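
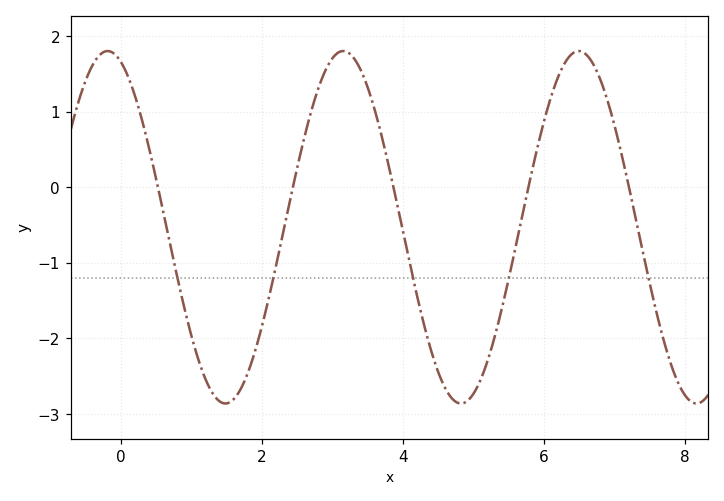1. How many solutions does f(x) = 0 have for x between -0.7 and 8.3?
5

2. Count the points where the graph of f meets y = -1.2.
5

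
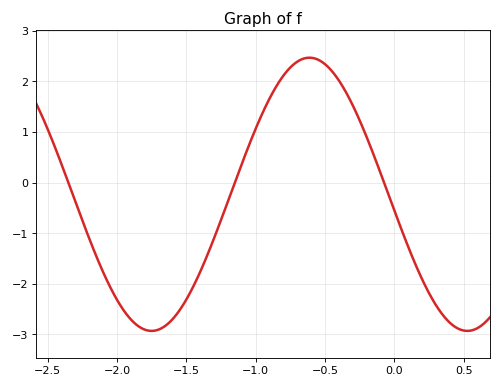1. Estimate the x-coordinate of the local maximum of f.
-0.6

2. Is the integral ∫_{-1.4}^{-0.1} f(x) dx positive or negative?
positive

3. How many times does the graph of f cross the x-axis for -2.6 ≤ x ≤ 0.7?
3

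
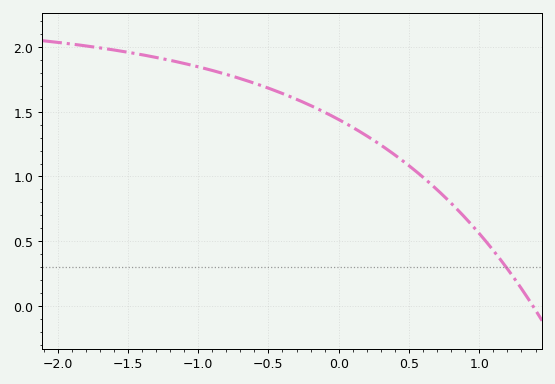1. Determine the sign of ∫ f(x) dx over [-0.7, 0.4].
positive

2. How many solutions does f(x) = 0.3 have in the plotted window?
1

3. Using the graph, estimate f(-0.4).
1.65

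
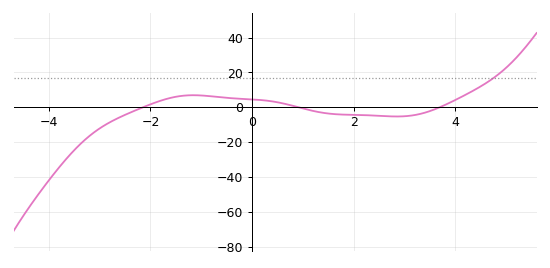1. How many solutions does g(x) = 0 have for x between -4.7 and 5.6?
3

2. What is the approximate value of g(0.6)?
2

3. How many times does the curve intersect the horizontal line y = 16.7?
1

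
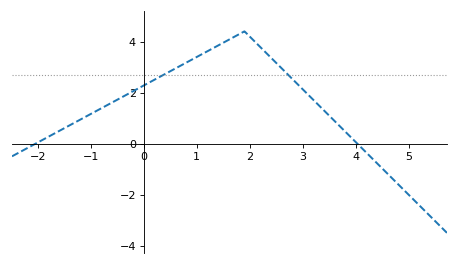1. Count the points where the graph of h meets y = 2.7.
2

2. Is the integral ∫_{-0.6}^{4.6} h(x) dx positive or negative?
positive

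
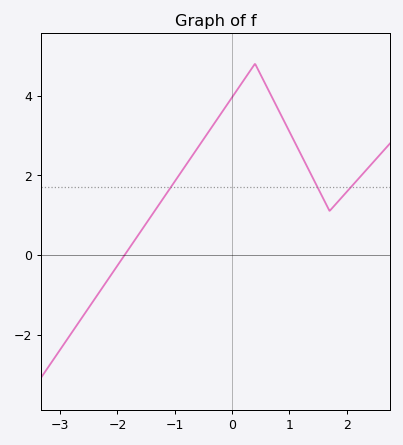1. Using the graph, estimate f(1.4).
1.95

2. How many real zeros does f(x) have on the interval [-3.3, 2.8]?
1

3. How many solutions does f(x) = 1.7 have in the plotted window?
3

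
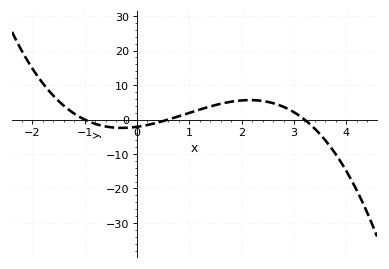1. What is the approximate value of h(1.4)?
3.8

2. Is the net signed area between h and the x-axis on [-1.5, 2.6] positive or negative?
positive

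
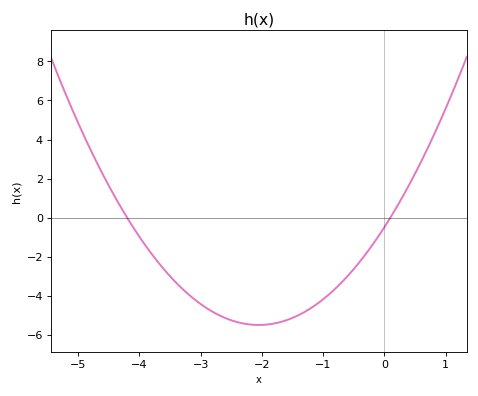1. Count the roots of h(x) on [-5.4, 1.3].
2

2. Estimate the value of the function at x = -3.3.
-3.64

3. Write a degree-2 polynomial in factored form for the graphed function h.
y = 1.19(x + 4.2)(x - 0.1)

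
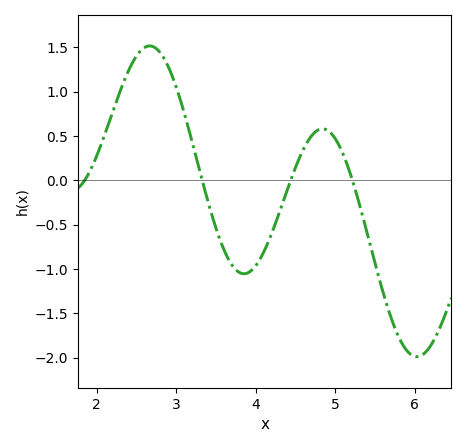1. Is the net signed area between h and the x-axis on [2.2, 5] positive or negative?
positive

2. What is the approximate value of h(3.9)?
-1.05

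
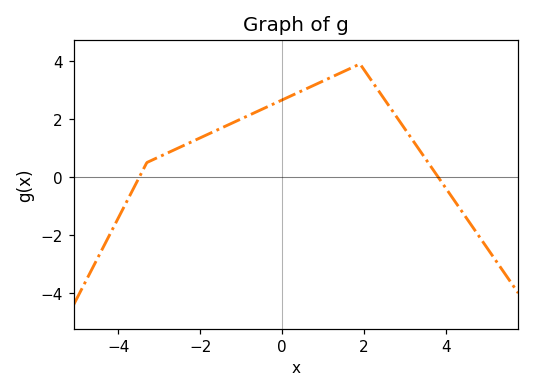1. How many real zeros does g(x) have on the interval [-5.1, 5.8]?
2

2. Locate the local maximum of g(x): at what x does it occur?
1.8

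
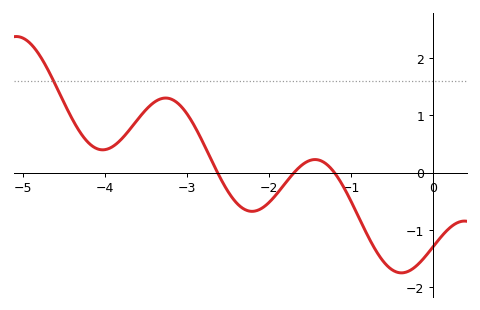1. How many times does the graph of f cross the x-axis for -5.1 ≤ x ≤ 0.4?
3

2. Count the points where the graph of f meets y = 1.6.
1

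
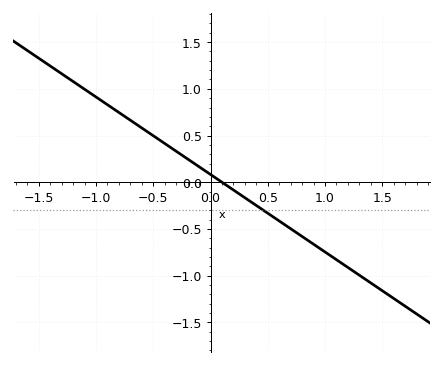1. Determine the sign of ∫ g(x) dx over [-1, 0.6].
positive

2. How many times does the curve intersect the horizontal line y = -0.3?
1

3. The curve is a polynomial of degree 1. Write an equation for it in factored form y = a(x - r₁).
y = -0.83(x - 0.1)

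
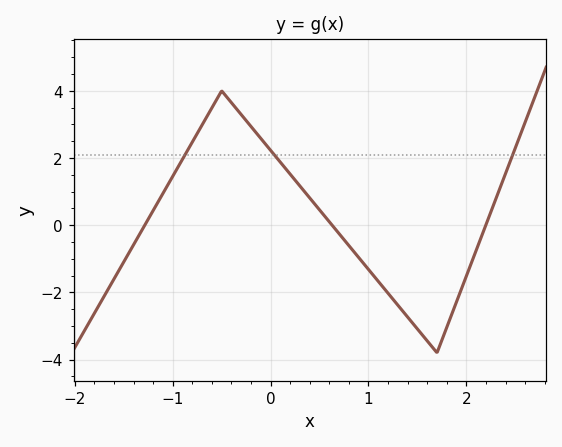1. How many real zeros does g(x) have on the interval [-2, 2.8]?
3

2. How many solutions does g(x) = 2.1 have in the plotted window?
3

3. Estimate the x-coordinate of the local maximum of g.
-0.5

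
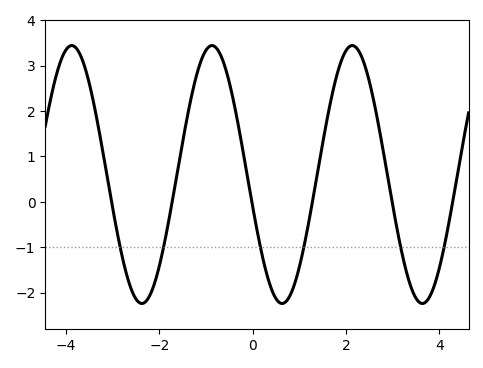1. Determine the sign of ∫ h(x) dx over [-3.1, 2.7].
positive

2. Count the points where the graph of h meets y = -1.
6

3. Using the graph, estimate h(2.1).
3.4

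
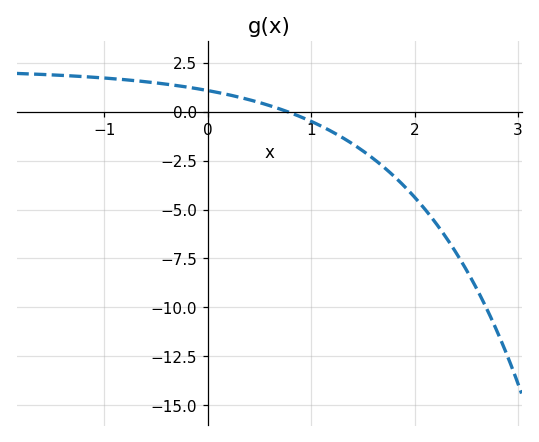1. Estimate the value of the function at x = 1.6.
-2.4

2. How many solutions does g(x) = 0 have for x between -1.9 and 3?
1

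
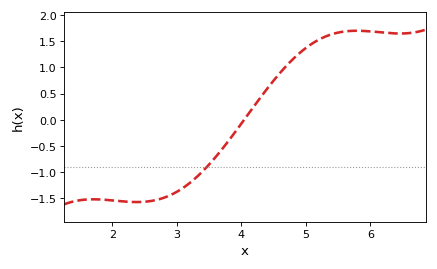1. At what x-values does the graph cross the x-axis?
4.04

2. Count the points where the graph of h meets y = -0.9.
1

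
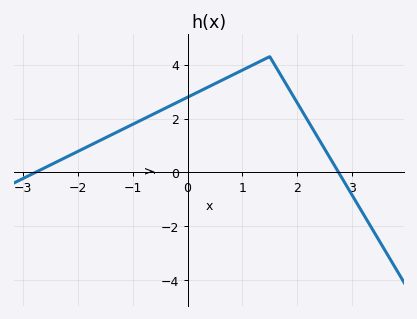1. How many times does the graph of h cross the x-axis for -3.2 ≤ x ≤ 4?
2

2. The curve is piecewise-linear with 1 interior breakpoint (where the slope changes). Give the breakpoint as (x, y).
(1.5, 4.3)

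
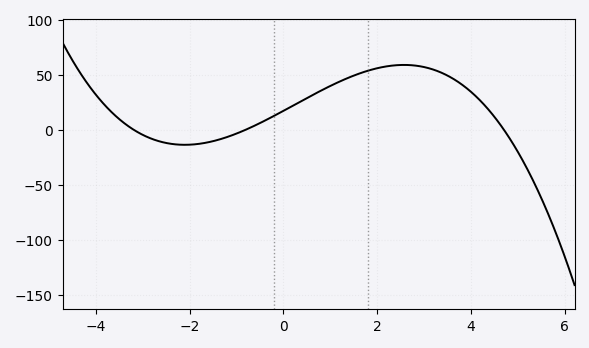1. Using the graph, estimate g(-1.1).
-5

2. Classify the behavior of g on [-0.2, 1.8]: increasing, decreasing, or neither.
increasing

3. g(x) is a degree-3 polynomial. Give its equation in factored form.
y = -1.42(x + 3.2)(x + 0.8)(x - 4.7)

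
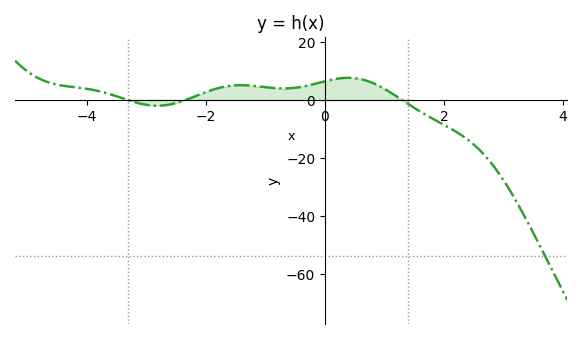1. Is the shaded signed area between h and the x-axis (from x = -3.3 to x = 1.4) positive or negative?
positive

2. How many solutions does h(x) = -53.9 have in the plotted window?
1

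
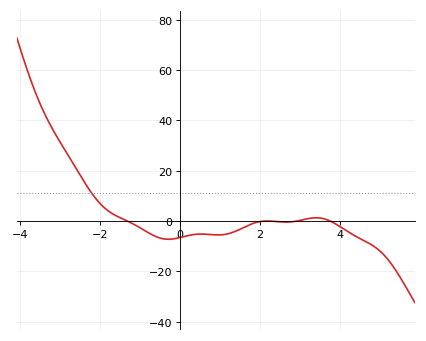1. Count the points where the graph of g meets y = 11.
1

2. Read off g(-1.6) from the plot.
2.16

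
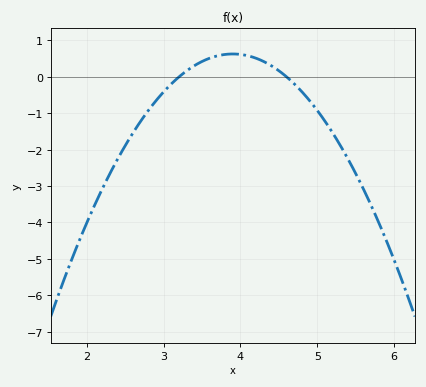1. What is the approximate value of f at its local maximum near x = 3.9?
0.6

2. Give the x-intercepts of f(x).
3.2, 4.6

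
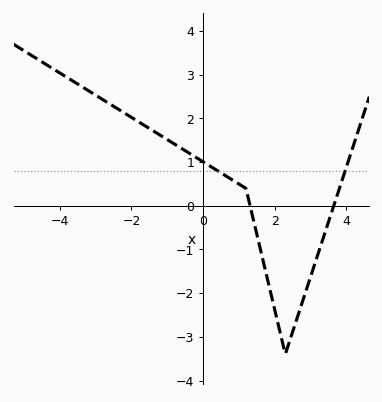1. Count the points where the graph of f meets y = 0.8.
2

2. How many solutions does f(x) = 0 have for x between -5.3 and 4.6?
2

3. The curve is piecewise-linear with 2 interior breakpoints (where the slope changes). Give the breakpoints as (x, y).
(1.2, 0.4); (2.3, -3.4)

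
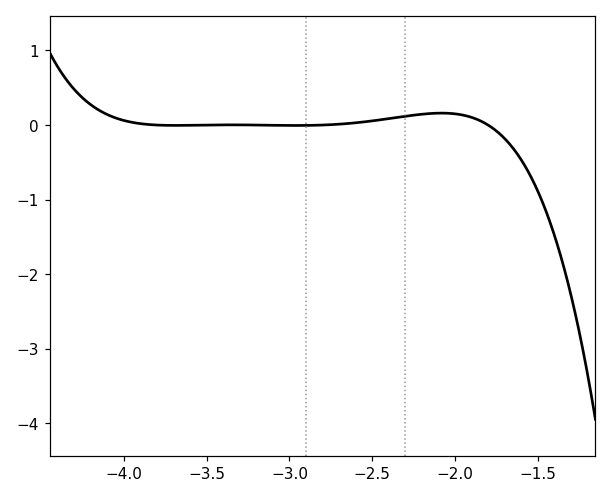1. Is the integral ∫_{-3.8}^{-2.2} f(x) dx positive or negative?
positive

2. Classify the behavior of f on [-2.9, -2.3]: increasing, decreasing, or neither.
increasing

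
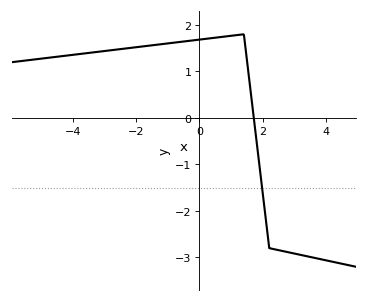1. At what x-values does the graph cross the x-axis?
1.8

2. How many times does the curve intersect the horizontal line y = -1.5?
1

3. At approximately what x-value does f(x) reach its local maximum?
1.4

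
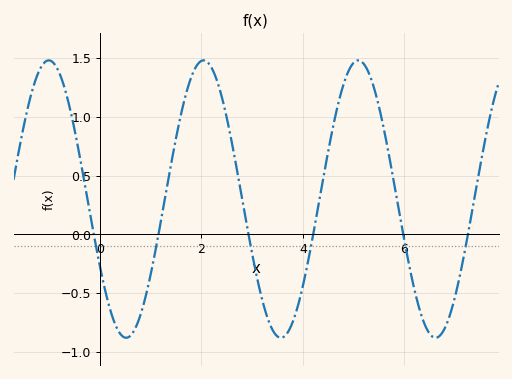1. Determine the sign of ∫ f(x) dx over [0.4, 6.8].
positive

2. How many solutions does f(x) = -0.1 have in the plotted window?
6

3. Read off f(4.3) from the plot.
0.25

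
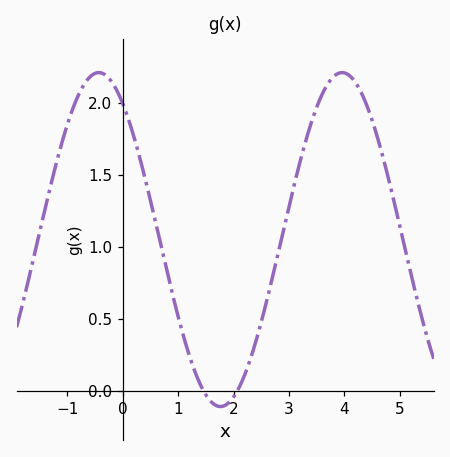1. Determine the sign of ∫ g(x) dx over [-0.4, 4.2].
positive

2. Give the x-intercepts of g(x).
1.4, 2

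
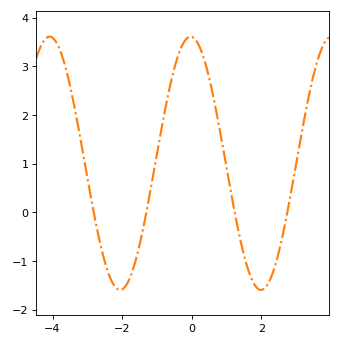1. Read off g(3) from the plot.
1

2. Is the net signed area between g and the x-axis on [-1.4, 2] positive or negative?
positive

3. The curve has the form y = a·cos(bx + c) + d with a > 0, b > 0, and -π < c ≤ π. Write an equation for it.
y = 2.6cos(1.6x + 0.05) + 1.01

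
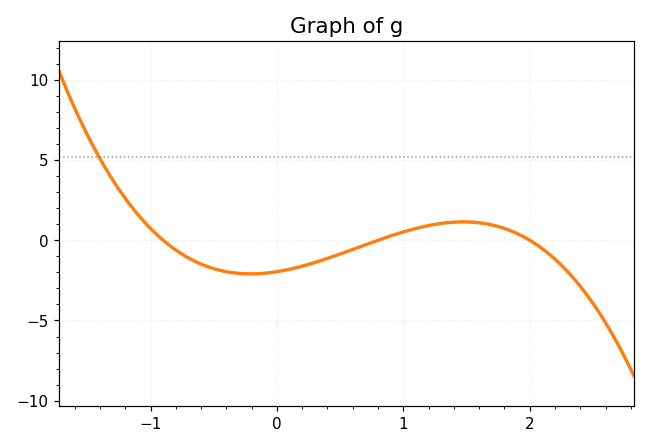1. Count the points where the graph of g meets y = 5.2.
1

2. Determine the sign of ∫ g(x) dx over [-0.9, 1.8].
negative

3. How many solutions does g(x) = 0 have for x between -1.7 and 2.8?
3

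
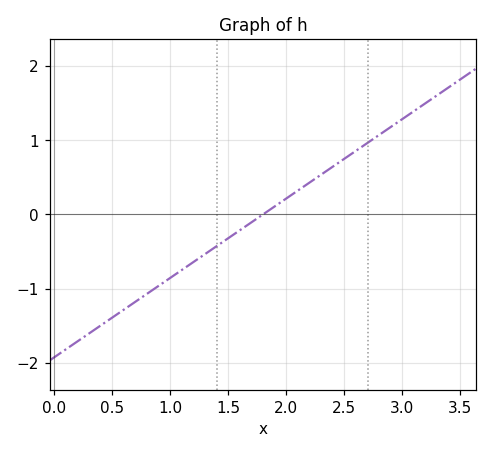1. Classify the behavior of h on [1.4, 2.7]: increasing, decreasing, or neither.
increasing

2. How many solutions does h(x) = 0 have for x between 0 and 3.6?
1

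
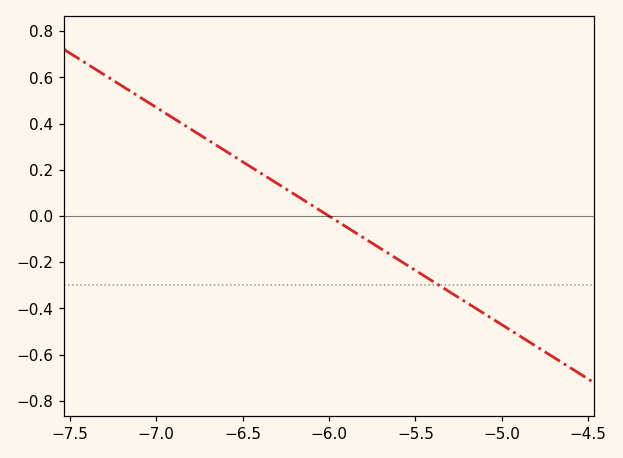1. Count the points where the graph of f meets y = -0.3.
1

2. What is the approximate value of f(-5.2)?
-0.376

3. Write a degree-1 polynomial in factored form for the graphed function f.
y = -0.47(x + 6)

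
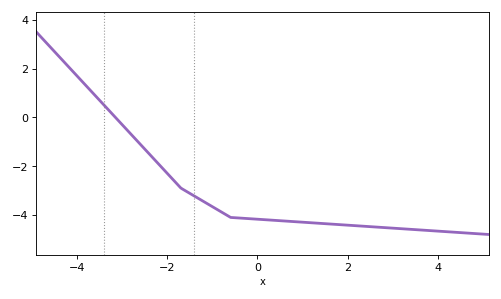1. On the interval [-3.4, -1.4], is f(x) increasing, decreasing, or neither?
decreasing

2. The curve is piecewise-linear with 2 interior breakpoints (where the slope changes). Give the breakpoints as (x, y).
(-1.7, -2.9); (-0.6, -4.1)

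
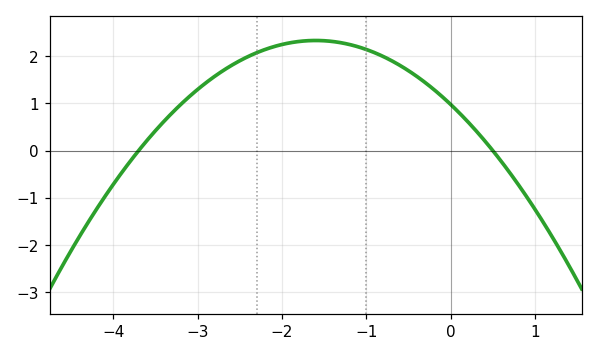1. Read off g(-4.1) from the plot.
-1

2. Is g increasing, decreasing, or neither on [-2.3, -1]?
neither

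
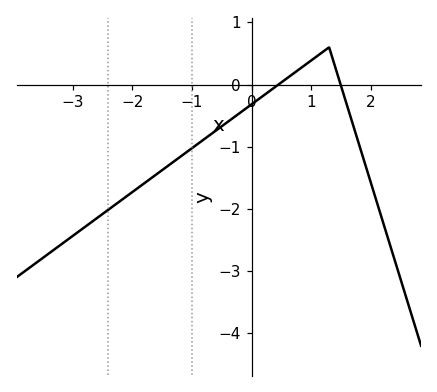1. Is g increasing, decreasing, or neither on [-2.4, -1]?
increasing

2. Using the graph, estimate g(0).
-0.3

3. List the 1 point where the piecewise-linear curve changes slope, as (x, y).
(1.3, 0.6)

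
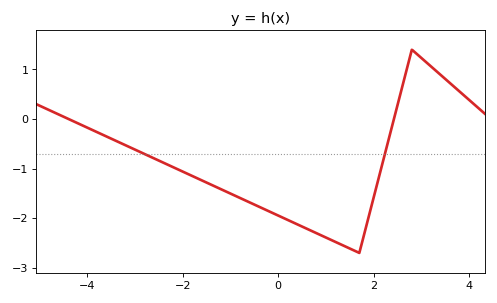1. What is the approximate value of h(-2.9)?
-0.662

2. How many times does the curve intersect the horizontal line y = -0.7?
2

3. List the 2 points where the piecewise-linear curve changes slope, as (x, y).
(1.7, -2.7); (2.8, 1.4)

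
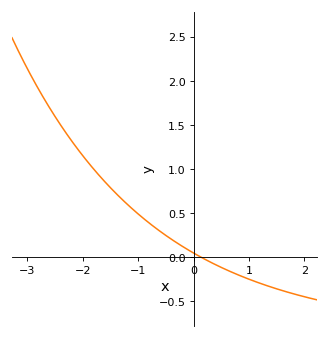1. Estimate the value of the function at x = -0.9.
0.45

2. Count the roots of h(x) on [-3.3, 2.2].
1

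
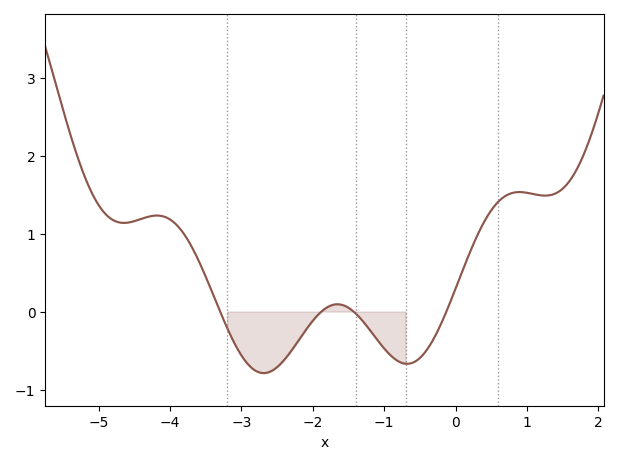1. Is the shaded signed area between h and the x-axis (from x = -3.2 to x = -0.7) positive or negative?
negative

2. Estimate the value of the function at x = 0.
0.3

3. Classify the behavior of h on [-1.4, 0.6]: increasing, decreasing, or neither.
neither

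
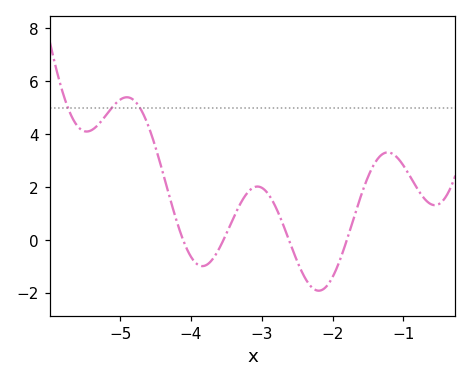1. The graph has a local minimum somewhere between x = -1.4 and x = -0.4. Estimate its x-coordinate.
-0.555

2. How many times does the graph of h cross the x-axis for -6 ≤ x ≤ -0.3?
4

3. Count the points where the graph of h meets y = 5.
3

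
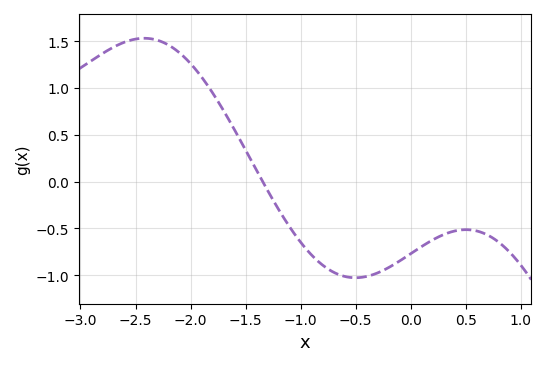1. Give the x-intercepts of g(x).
-1.3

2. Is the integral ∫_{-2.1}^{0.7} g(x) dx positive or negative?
negative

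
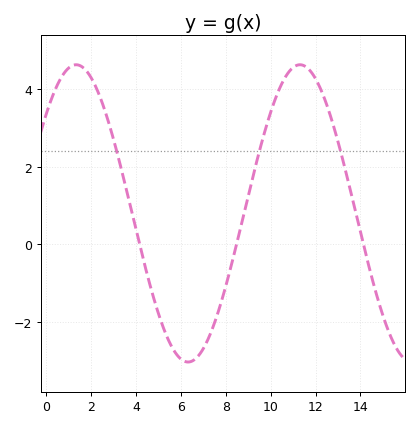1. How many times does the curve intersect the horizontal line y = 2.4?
3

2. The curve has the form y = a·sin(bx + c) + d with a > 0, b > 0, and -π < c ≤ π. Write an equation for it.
y = 3.83sin(0.63x + 0.73) + 0.8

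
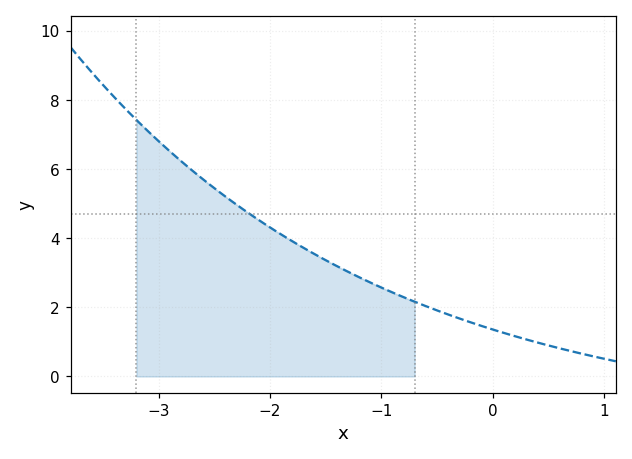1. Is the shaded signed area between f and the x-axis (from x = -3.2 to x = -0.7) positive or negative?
positive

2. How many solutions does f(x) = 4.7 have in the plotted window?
1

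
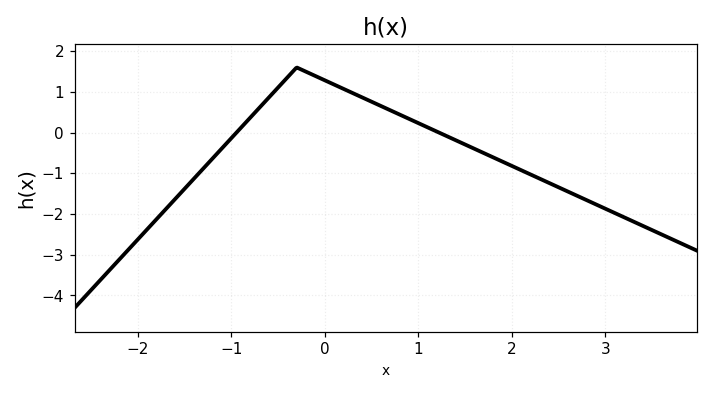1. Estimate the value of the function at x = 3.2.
-2.1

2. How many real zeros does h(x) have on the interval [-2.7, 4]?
2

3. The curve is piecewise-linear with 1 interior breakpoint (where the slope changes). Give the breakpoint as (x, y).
(-0.3, 1.6)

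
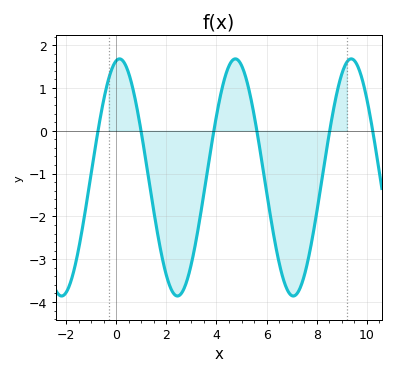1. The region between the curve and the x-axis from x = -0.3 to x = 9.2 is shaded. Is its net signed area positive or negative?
negative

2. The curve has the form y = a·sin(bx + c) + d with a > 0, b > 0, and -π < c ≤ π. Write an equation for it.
y = 2.77sin(1.4x + 1.4) - 1.09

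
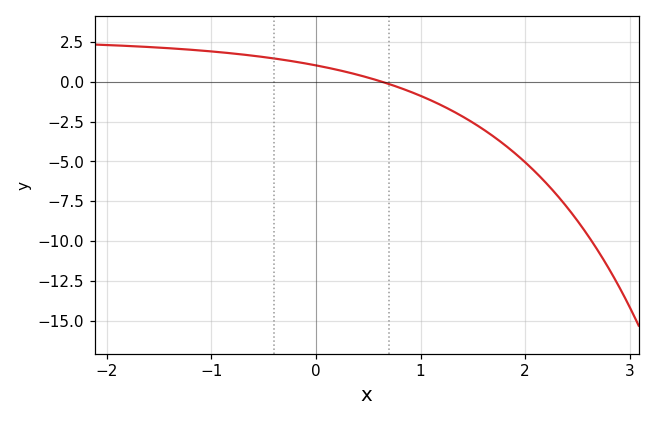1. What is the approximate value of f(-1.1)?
1.97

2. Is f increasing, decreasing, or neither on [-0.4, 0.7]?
decreasing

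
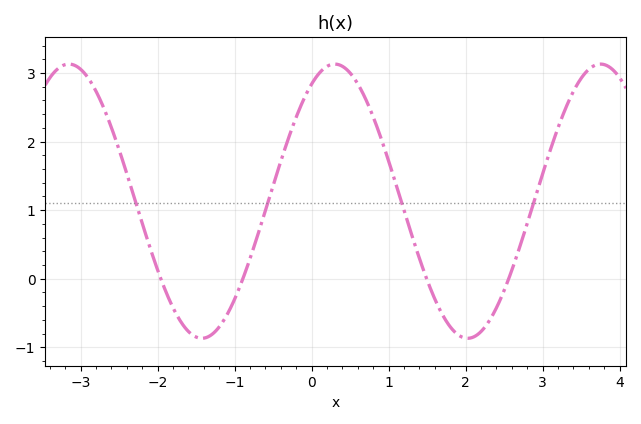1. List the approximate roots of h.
-1.96, -0.891, 1.49, 2.56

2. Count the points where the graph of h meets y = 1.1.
4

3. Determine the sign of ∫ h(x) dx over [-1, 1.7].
positive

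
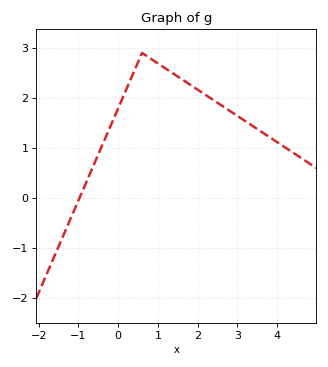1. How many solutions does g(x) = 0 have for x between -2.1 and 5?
1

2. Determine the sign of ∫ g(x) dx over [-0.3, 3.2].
positive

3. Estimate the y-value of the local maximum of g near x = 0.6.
2.9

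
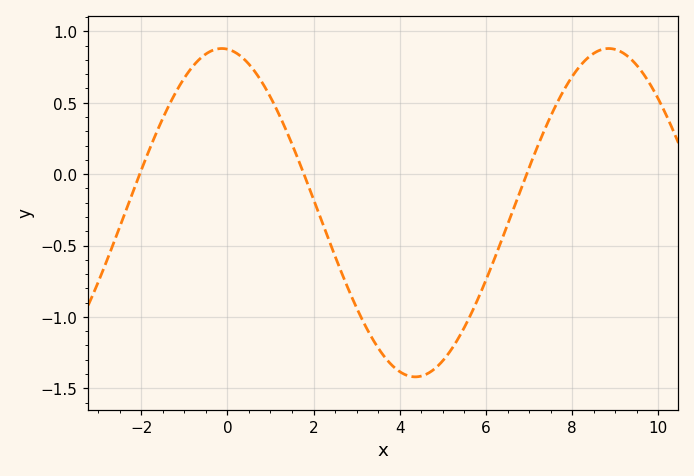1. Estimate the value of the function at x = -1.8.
0.179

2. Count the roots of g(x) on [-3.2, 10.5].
3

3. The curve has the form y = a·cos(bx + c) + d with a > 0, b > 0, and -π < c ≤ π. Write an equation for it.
y = 1.15cos(0.7x + 0.09) - 0.27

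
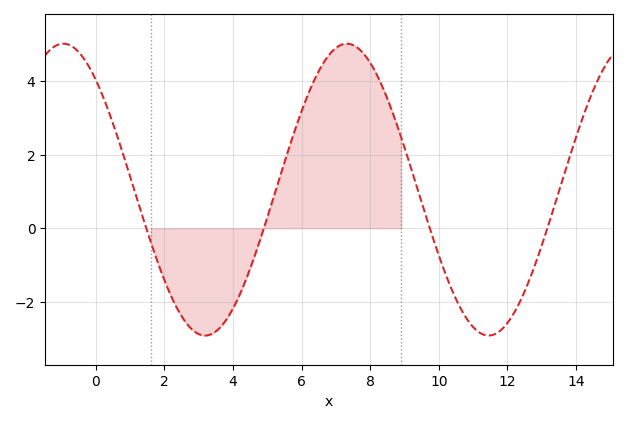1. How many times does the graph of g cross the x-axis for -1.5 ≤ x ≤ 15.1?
4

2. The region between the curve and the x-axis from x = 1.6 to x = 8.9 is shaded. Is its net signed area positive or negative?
positive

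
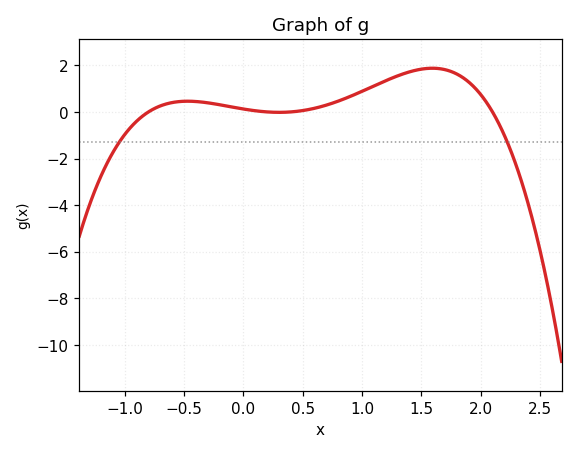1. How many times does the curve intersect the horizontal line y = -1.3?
2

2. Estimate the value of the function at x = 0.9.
0.664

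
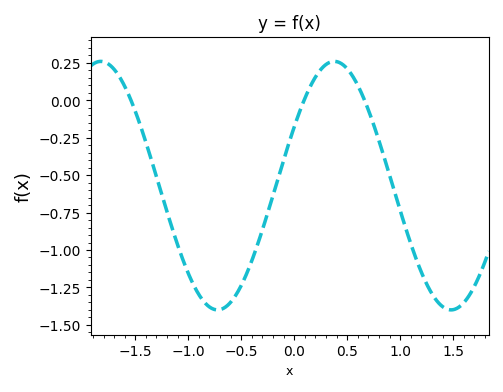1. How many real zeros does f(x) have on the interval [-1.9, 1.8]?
3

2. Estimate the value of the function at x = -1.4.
-0.28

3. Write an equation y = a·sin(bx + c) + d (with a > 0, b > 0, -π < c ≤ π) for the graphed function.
y = 0.83sin(2.85x + 0.492) - 0.57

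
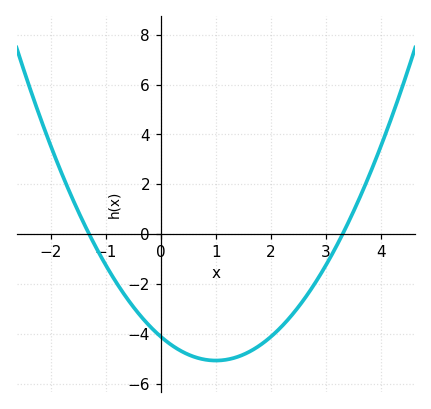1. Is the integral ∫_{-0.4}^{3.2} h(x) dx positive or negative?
negative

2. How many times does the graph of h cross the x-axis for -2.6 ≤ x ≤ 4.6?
2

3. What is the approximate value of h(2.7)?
-2.3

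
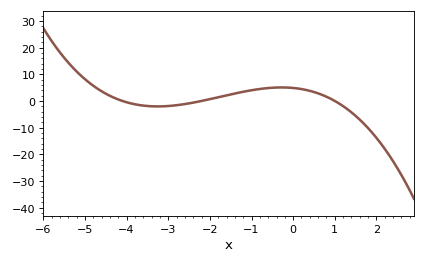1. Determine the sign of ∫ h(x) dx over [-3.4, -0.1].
positive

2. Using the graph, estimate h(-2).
0.68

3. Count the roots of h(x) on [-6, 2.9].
3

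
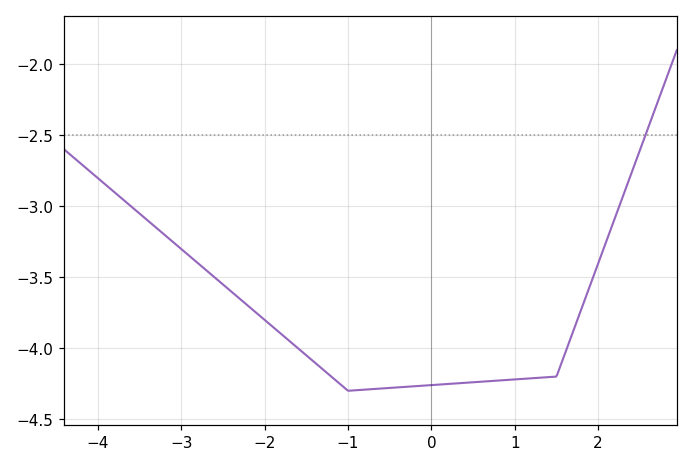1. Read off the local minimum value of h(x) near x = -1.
-4.3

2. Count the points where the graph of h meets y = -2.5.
1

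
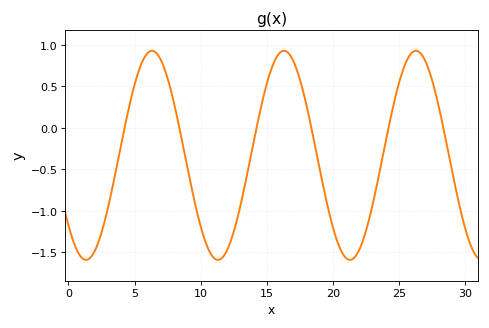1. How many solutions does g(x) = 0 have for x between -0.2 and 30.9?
6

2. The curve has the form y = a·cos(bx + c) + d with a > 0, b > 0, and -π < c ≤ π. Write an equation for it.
y = 1.26cos(0.63x + 2.3) - 0.33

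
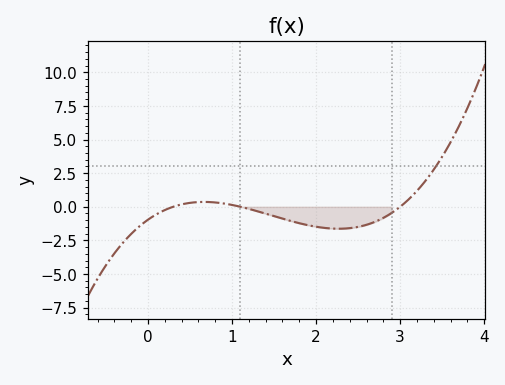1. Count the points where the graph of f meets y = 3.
1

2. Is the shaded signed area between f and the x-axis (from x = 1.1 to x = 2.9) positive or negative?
negative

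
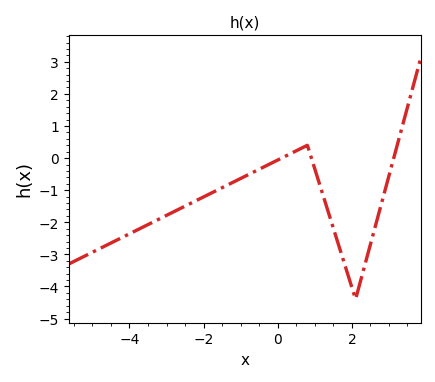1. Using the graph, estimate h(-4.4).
-2.6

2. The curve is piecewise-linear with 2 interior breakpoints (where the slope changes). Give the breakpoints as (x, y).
(0.8, 0.4); (2.1, -4.4)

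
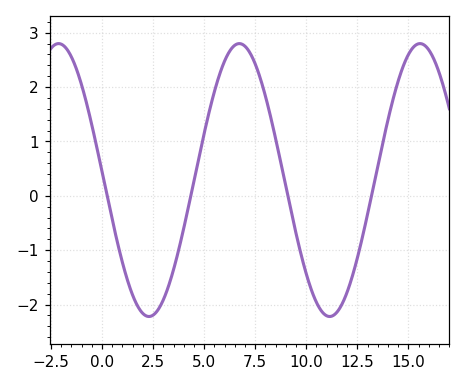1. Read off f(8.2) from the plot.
1.54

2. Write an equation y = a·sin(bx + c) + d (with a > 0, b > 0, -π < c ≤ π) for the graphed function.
y = 2.51sin(0.71x + 3.08) + 0.29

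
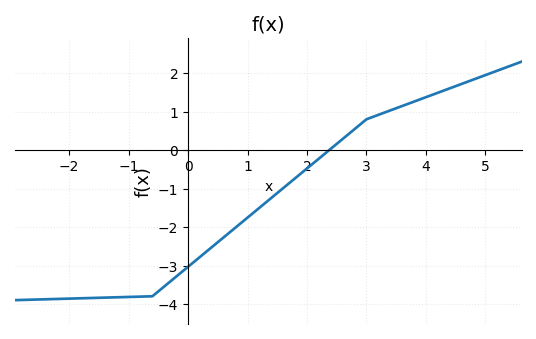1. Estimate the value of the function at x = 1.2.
-1.5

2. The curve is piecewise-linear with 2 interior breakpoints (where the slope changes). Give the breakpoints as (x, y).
(-0.6, -3.8); (3, 0.8)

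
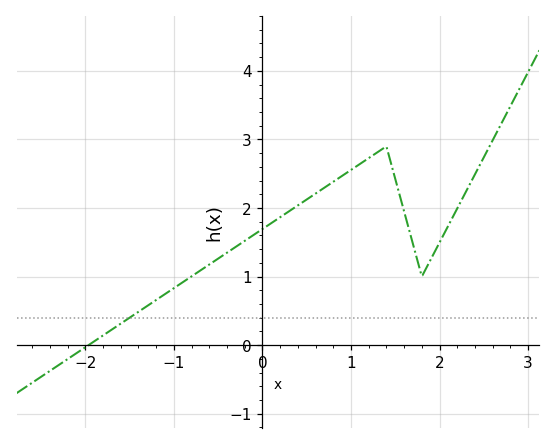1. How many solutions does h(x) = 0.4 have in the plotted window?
1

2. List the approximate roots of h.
-2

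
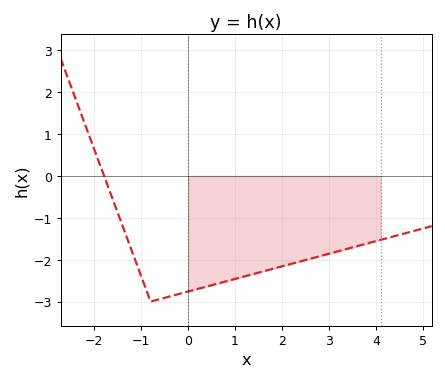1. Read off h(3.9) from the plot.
-1.59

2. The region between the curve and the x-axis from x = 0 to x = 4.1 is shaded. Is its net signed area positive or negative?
negative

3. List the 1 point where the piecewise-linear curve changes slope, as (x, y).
(-0.8, -3)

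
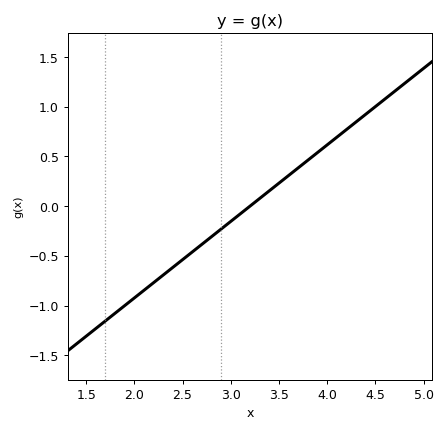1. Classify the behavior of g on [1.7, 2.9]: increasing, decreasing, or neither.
increasing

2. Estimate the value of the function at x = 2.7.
-0.4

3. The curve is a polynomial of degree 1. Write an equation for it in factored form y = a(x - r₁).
y = 0.77(x - 3.2)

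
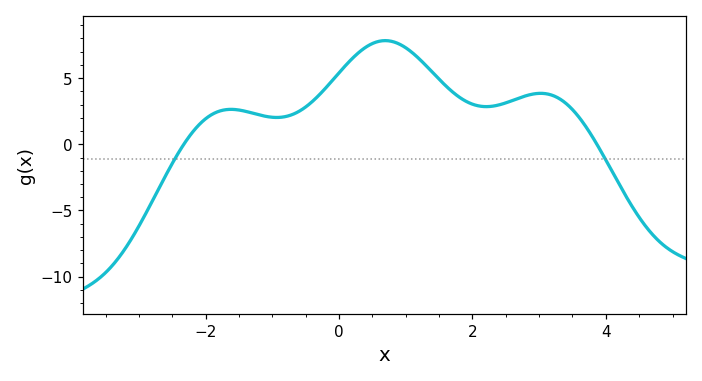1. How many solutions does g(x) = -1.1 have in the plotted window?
2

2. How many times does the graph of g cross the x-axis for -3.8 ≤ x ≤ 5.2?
2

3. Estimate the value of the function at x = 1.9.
3.5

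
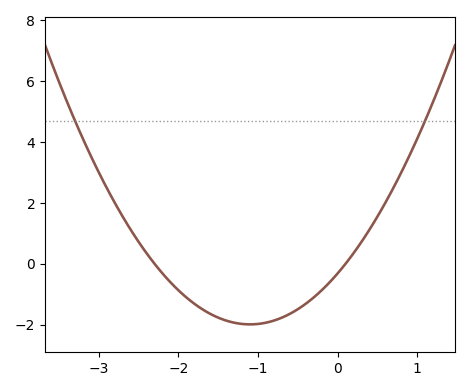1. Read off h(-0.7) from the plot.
-1.77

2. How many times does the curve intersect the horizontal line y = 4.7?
2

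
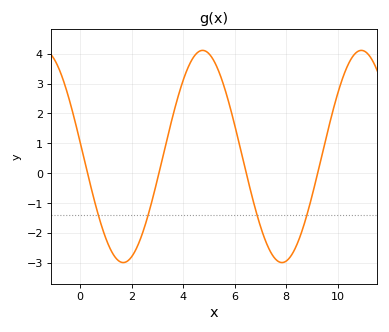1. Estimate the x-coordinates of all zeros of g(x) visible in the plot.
0.293, 3.06, 6.45, 9.22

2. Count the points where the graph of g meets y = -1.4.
4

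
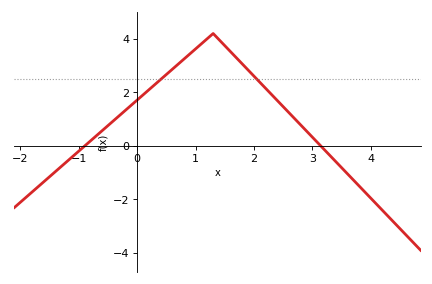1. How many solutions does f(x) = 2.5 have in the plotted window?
2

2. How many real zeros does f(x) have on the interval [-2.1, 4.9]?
2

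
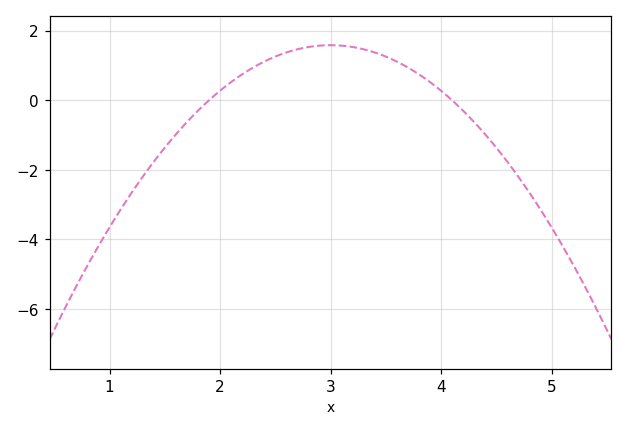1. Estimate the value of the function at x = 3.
1.59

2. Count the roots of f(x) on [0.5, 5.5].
2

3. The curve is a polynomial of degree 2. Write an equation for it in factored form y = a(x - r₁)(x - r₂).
y = -1.31(x - 1.9)(x - 4.1)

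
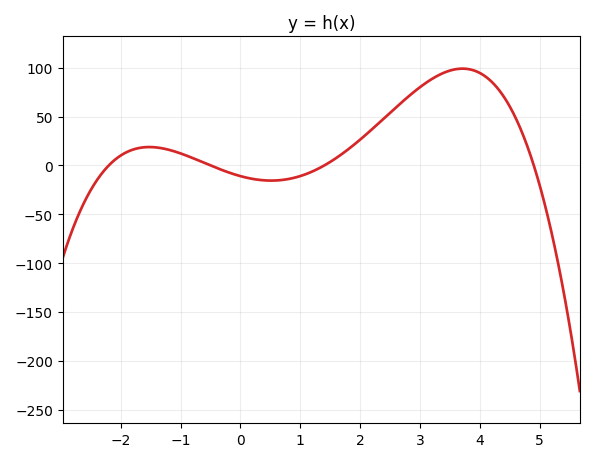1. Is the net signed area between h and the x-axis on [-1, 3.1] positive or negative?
positive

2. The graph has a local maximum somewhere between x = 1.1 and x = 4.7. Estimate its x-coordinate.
3.8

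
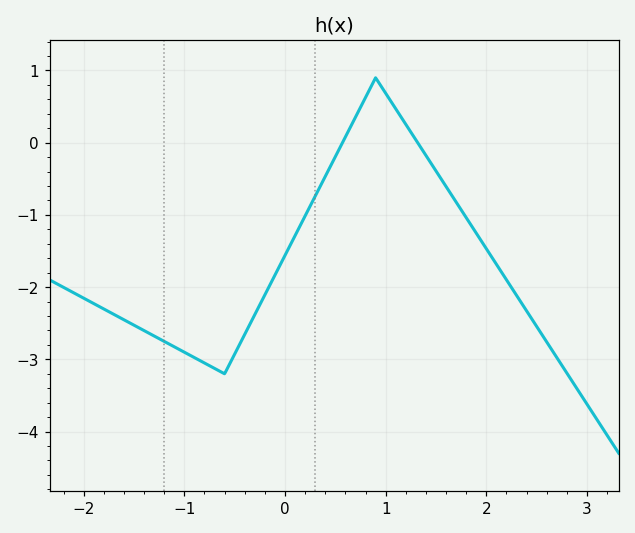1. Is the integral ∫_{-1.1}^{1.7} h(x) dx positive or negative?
negative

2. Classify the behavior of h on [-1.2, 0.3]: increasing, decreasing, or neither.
neither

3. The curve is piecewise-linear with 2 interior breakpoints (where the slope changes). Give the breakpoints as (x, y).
(-0.6, -3.2); (0.9, 0.9)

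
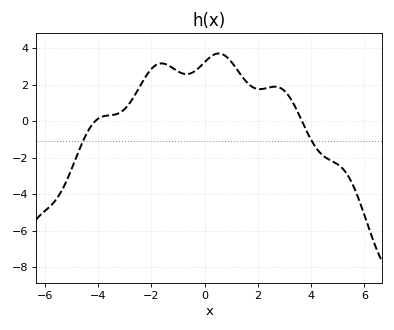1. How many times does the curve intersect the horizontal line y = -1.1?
2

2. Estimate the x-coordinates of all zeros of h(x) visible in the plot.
-4.11, 3.66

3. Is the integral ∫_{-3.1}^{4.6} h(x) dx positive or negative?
positive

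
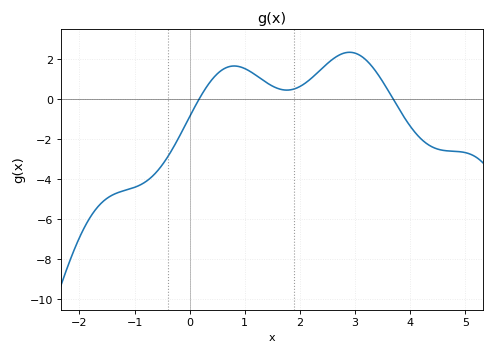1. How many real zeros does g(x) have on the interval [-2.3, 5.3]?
2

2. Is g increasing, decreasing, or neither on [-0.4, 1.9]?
neither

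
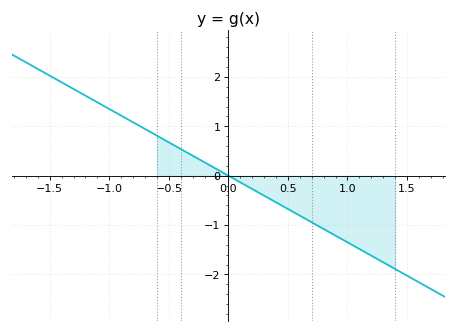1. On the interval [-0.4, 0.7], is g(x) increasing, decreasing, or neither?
decreasing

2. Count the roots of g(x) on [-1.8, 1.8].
1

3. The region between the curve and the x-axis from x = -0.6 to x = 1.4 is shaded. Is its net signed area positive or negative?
negative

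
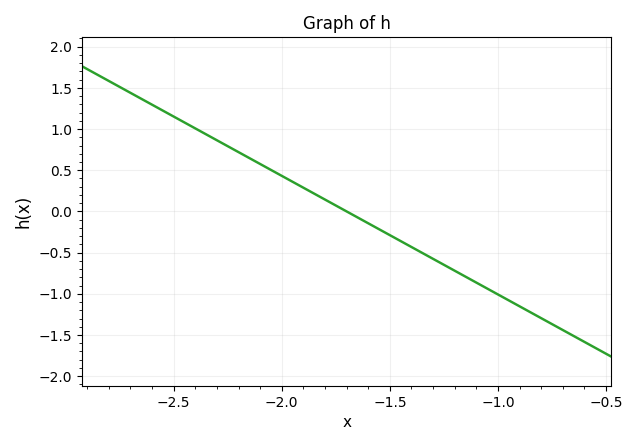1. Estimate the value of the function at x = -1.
-1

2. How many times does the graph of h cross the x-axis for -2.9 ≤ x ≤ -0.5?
1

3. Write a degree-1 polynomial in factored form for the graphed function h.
y = -1.44(x + 1.7)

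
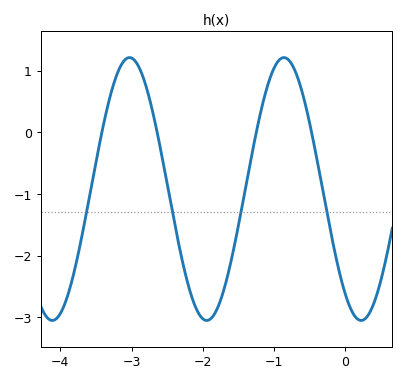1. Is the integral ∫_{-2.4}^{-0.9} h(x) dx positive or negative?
negative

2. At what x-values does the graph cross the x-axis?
-3.42, -2.64, -1.25, -0.474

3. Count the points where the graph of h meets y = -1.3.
4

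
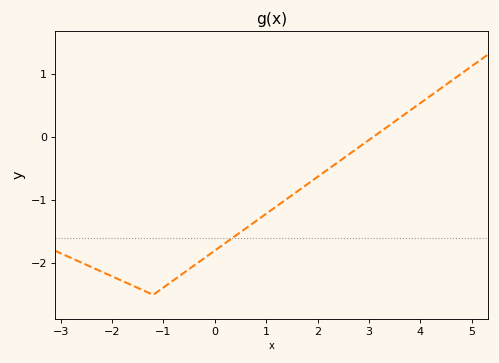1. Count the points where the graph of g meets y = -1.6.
1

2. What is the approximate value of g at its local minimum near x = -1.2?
-2.5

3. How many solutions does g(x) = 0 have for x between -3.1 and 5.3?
1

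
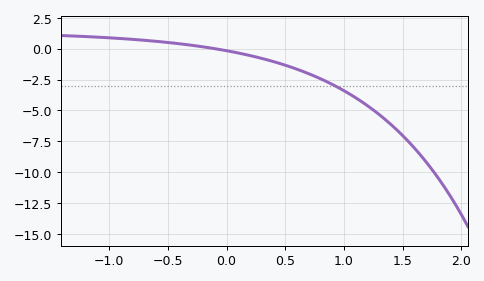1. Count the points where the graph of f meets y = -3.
1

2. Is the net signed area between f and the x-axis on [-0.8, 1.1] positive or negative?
negative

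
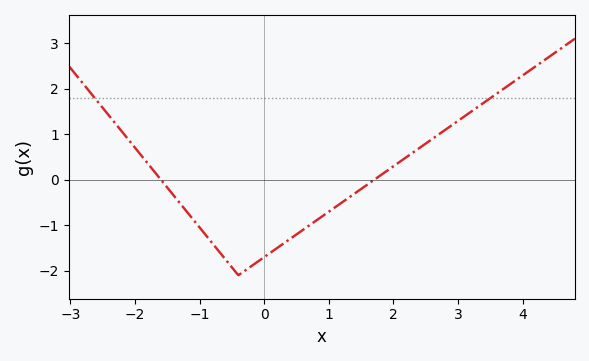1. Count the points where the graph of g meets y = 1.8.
2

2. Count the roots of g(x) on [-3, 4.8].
2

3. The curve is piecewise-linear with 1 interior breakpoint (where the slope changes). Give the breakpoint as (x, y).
(-0.4, -2.1)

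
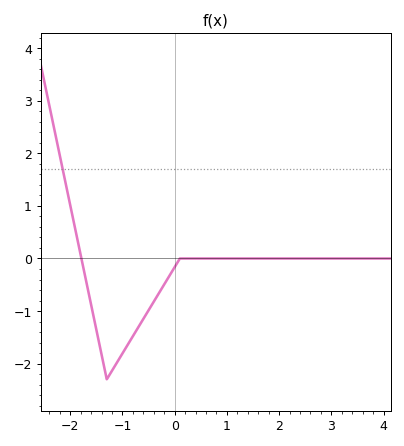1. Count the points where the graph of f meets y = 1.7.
1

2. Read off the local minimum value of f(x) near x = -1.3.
-2.3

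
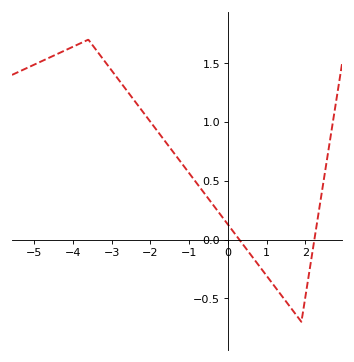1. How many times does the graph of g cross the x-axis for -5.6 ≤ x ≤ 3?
2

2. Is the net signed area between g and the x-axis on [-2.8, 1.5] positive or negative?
positive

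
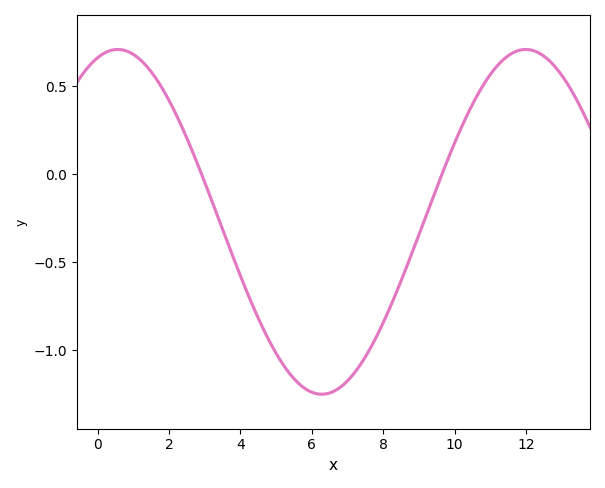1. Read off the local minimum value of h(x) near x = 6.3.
-1.25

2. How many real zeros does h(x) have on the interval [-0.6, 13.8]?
2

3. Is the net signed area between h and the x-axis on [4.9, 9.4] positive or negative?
negative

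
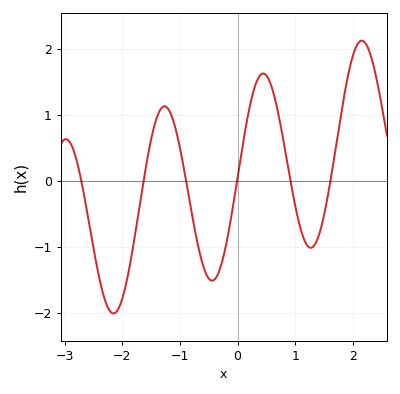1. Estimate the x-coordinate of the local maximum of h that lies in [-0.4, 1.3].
0.4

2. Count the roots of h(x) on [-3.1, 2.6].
6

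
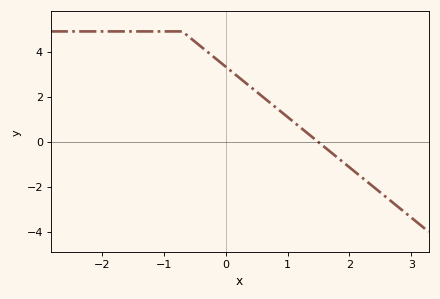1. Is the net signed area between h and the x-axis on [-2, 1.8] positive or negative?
positive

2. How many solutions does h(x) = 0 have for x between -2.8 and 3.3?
1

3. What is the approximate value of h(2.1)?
-1.4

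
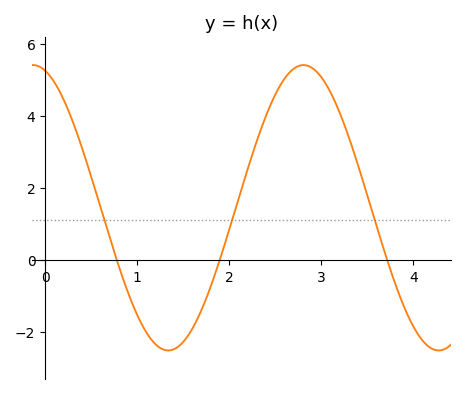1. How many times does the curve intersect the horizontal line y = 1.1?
3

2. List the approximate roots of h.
0.778, 1.9, 3.71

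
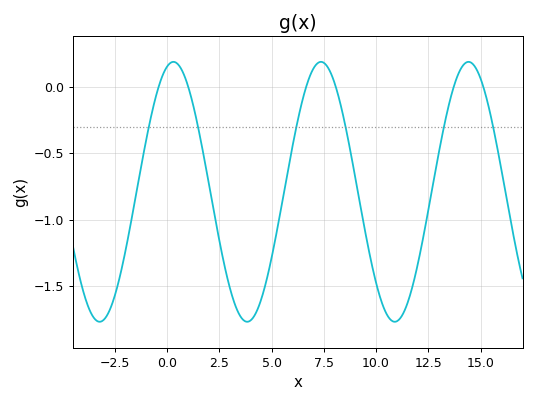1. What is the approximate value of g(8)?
0.038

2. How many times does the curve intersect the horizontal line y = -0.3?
6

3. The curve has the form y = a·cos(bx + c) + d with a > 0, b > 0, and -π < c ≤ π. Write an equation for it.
y = 0.98cos(0.89x - 0.272) - 0.79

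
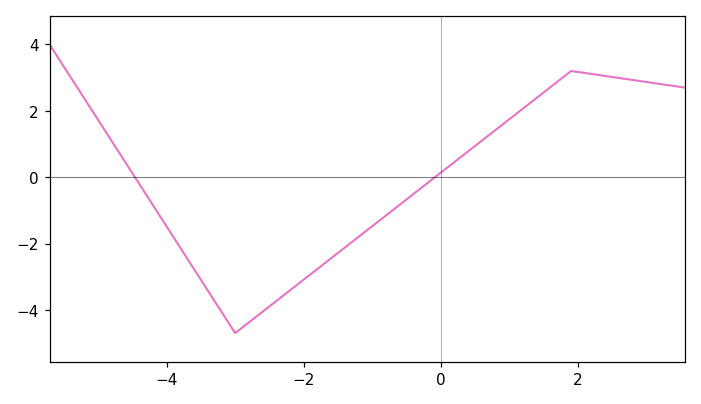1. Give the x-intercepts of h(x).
-4.4, 0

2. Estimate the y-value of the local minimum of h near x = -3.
-4.6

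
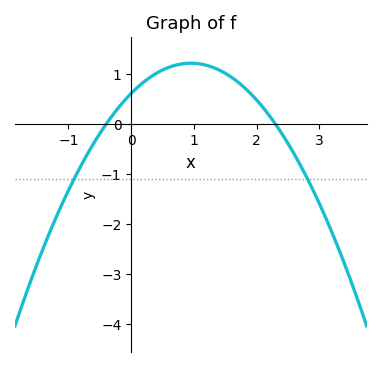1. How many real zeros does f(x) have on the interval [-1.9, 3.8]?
2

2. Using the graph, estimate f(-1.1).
-1.59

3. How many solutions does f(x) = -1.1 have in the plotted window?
2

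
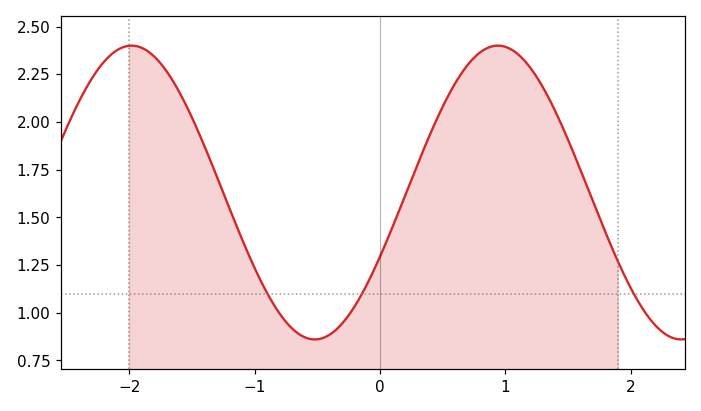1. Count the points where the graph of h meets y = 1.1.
3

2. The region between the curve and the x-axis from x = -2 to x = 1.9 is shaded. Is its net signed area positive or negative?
positive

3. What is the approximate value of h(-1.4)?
1.87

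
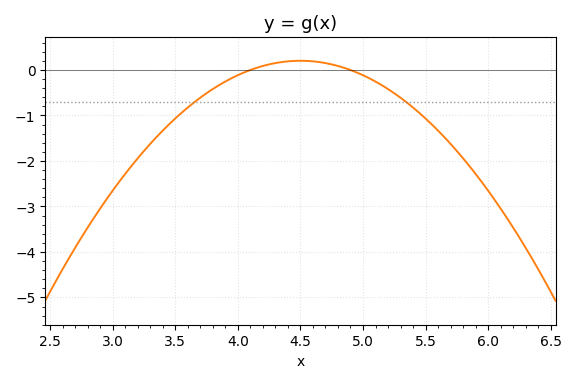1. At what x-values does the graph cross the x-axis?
4.1, 4.9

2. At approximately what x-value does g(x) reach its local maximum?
4.5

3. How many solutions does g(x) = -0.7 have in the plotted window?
2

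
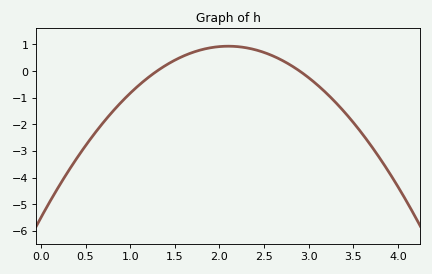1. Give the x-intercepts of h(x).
1.3, 2.9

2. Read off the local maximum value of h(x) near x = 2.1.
0.934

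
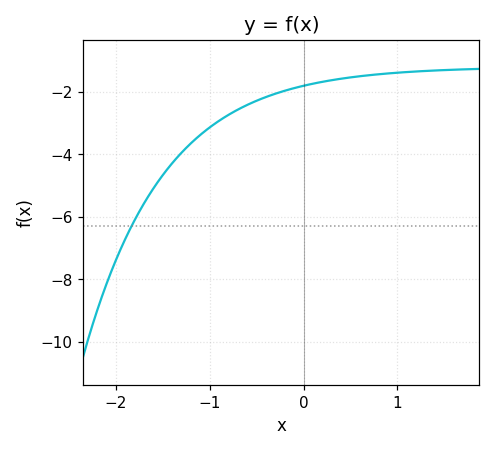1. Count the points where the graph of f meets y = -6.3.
1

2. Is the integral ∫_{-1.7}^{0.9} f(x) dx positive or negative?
negative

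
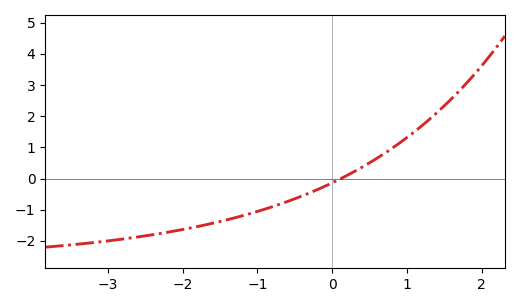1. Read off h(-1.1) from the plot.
-1.1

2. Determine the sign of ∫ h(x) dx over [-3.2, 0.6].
negative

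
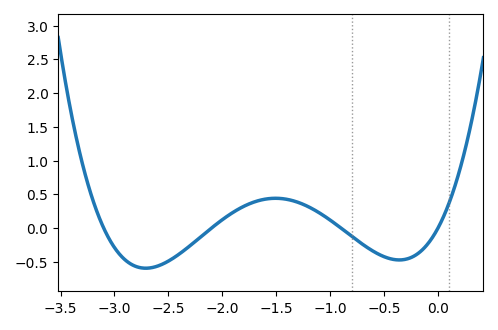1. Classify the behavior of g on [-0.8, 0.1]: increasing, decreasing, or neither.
neither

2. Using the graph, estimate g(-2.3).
-0.263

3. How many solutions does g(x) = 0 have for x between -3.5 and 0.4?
4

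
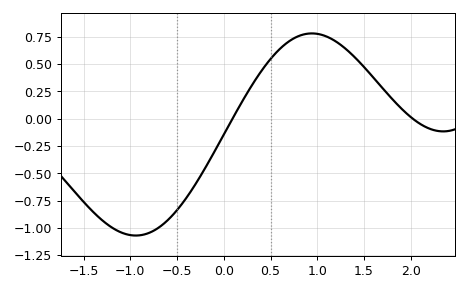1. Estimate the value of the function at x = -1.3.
-0.932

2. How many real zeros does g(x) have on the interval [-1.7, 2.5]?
2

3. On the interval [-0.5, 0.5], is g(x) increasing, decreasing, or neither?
increasing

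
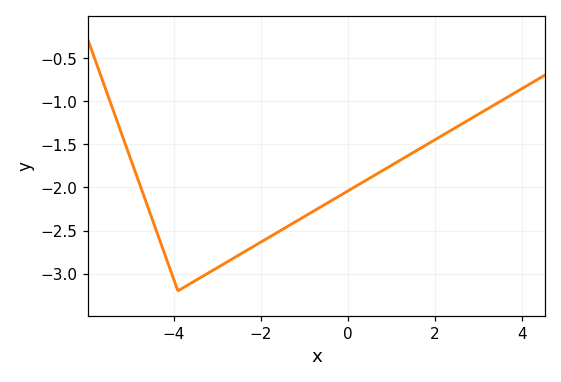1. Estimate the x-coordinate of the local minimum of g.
-3.9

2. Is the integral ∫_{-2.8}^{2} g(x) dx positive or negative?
negative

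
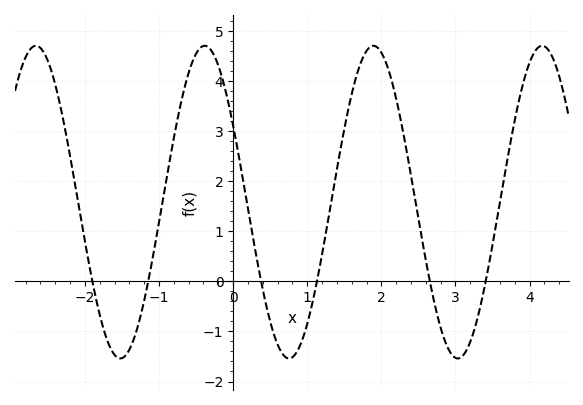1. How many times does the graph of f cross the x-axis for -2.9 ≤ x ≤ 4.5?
6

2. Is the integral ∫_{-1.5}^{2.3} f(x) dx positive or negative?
positive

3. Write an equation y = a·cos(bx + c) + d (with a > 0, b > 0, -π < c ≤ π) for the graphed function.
y = 3.12cos(2.76x + 1.06) + 1.58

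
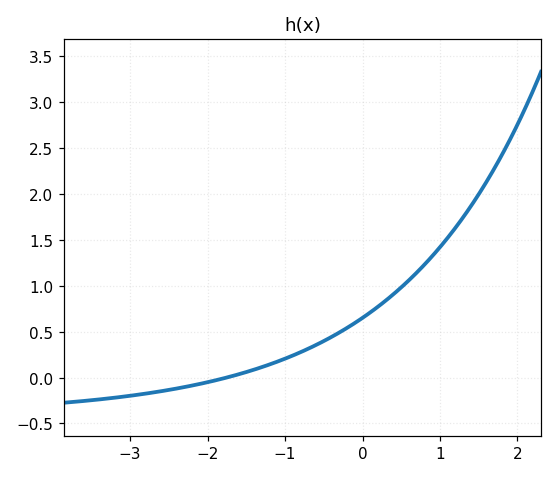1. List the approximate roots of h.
-1.75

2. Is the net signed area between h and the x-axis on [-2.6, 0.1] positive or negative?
positive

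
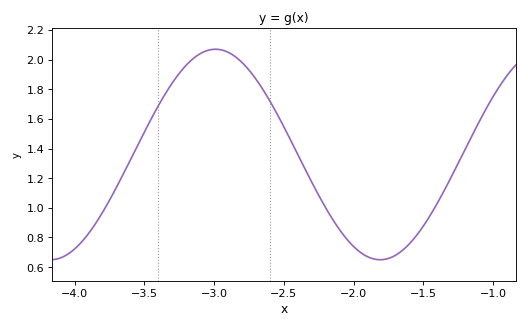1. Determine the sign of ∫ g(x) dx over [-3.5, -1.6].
positive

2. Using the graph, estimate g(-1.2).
1.4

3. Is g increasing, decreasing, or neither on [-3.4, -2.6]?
neither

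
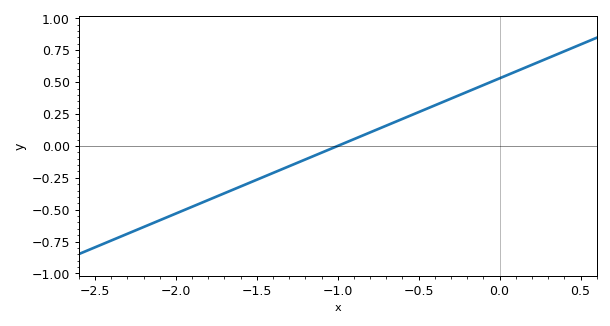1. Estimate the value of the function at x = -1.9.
-0.48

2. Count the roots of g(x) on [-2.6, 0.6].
1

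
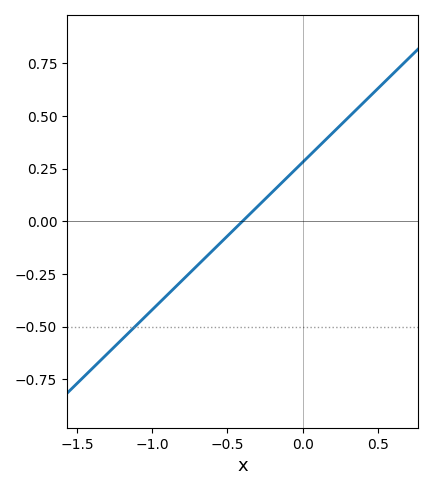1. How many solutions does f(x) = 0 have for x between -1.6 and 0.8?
1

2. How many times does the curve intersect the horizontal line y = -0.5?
1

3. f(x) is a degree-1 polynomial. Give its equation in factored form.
y = 0.7(x + 0.4)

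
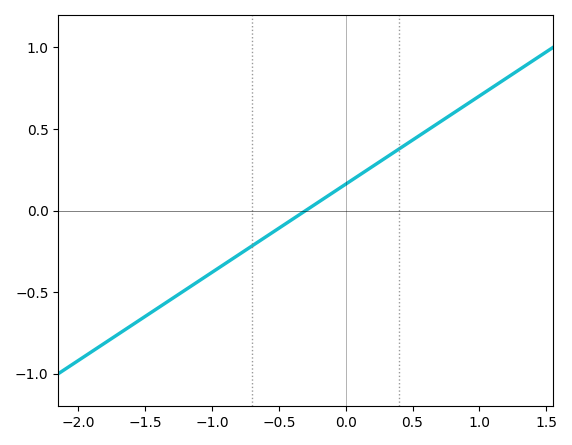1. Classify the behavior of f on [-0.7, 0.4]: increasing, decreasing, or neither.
increasing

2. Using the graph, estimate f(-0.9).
-0.324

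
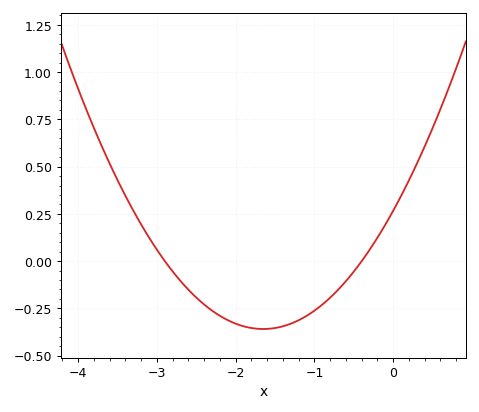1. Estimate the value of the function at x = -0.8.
-0.2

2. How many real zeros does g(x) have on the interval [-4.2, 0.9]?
2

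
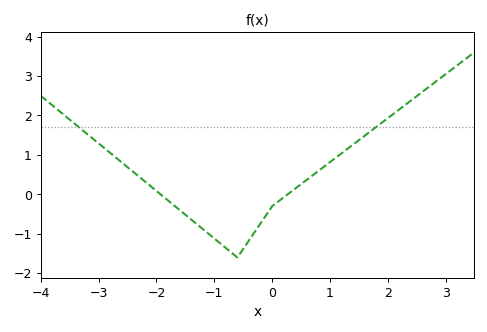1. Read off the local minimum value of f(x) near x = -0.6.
-1.6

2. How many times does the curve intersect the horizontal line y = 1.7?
2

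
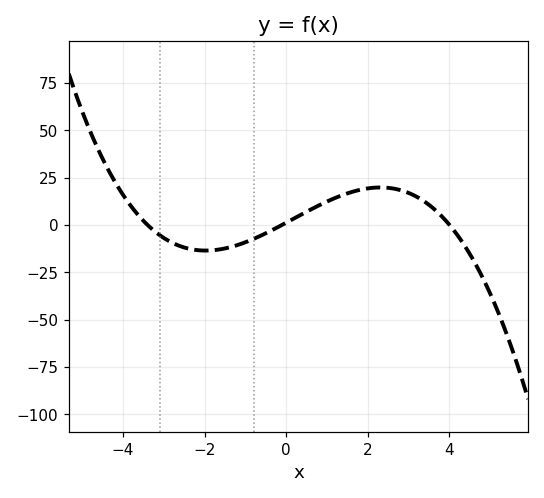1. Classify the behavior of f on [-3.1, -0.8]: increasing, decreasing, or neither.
neither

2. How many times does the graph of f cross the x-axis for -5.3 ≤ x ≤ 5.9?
3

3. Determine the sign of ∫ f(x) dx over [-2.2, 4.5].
positive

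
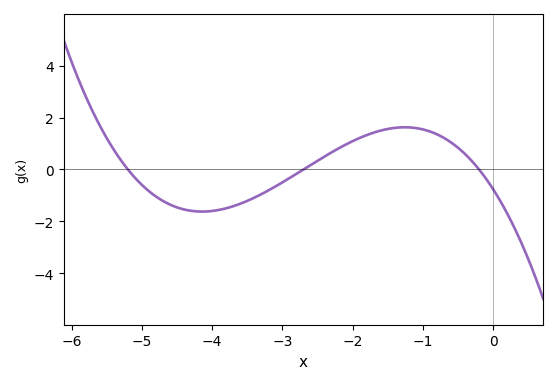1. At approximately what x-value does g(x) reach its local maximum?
-1.26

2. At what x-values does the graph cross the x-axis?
-5.2, -2.7, -0.2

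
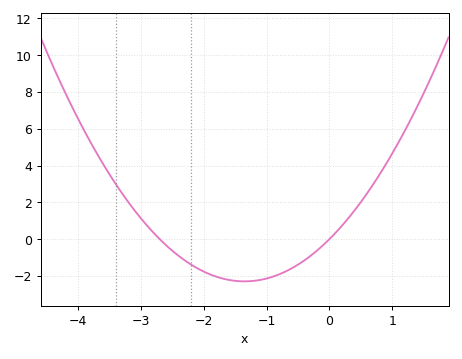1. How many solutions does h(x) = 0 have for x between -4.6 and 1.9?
2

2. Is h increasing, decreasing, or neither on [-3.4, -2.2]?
decreasing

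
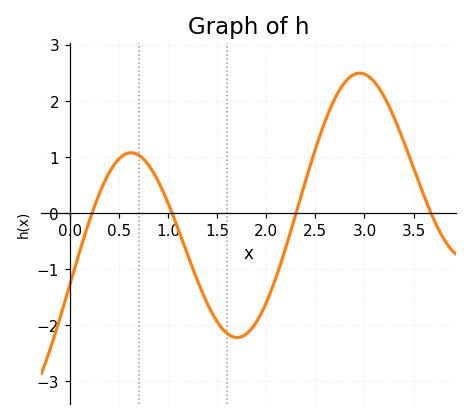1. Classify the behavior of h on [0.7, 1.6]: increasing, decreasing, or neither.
decreasing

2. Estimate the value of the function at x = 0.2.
-0.1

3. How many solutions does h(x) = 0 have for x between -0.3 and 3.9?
4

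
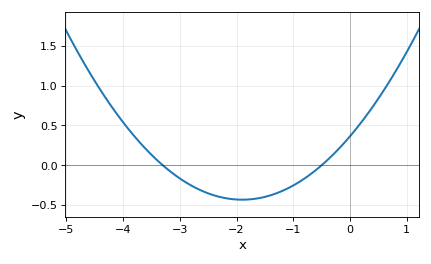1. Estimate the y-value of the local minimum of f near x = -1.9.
-0.45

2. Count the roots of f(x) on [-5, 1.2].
2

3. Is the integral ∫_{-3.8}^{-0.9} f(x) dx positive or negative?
negative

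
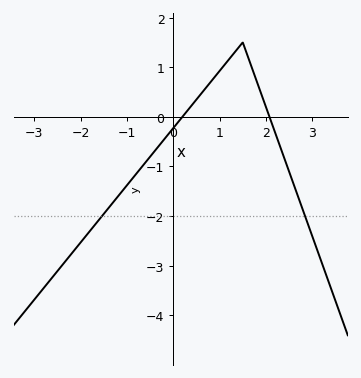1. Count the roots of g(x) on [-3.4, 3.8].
2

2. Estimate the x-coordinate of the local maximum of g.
1.5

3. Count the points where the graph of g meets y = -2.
2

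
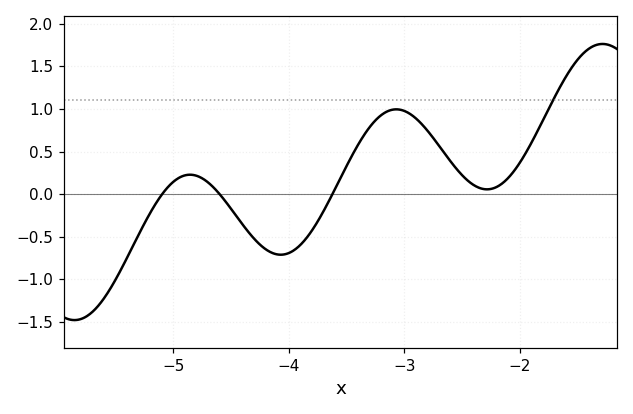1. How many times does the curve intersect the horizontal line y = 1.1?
1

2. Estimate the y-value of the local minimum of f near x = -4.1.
-0.711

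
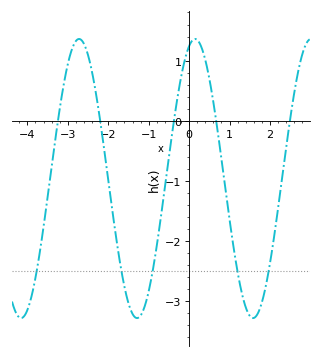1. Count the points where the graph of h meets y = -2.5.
5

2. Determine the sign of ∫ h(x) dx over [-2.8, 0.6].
negative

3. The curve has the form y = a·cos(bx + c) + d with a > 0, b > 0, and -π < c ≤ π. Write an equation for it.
y = 2.32cos(2.19x - 0.322) - 0.96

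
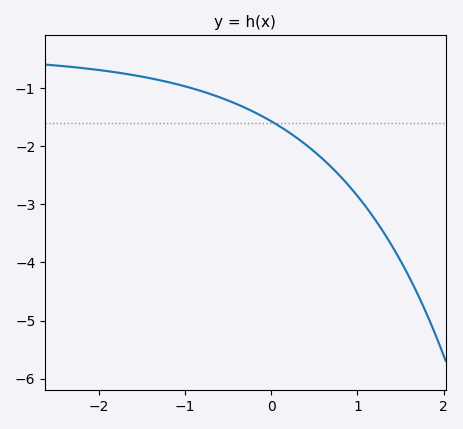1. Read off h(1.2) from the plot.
-3.25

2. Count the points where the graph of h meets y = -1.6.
1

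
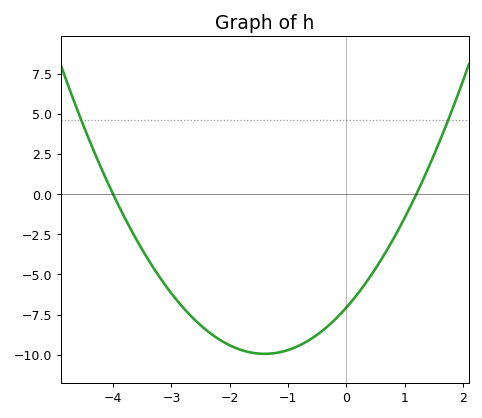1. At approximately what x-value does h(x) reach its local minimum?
-1.4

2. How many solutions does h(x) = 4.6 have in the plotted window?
2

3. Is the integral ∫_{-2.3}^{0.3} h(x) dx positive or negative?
negative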